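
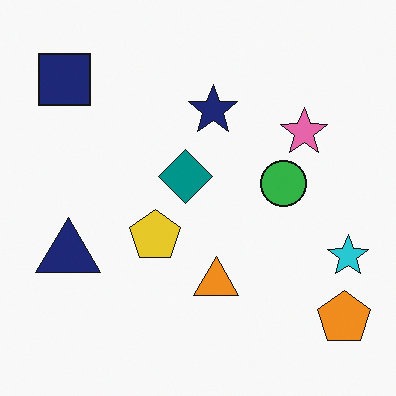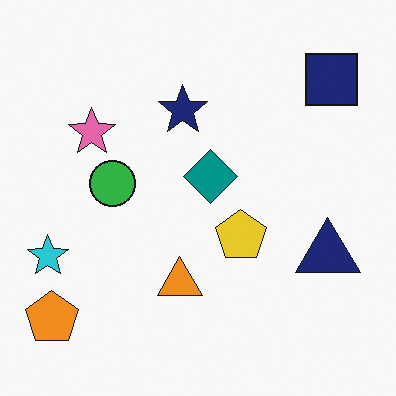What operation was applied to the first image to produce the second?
The image was flipped horizontally (left ↔ right).

The cyan star is in the right of the first image and the left of the second — shapes on opposite sides of the vertical midline have swapped in a mirror flip.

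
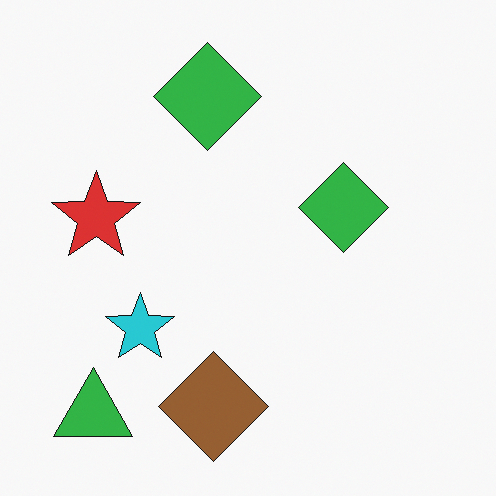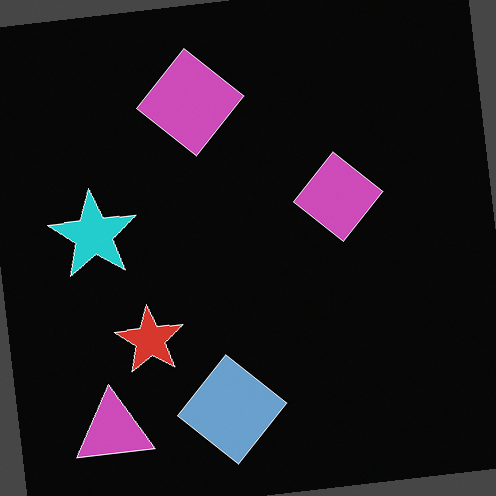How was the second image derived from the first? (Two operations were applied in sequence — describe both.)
The image was color-inverted (negative), then rotated counter-clockwise by a small amount.

The light background has become dark and every shape's color is its complement — a photographic negative. Every shape is tilted by the same angle and the image corners show triangular fill wedges — a whole-image rotation by a non-right angle.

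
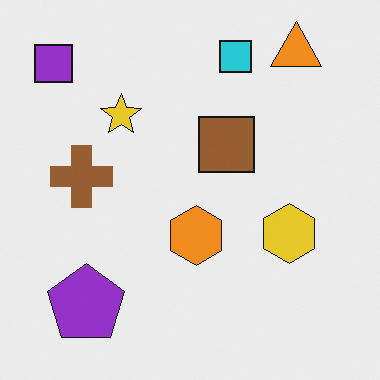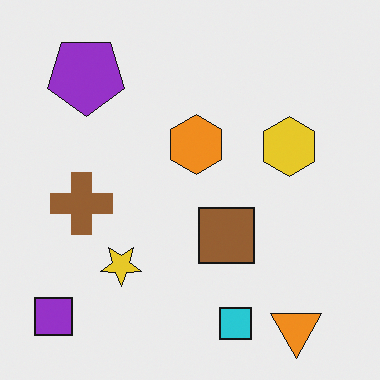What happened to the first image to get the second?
The image was flipped vertically (top ↔ bottom).

The orange triangle is in the top-right of the first image and the bottom-right of the second — shapes on opposite sides of the horizontal midline have swapped in a mirror flip.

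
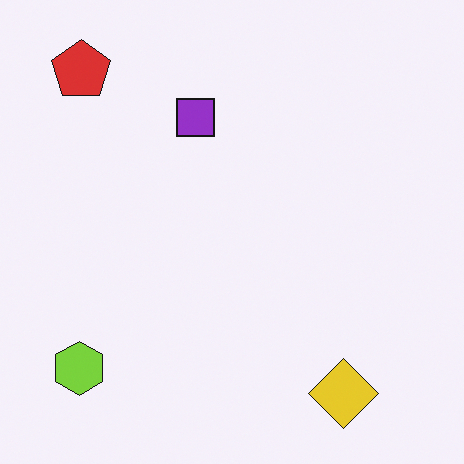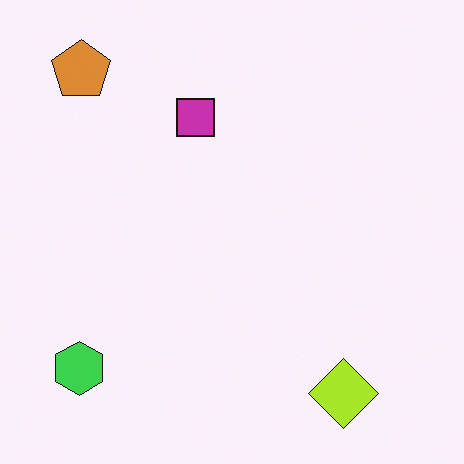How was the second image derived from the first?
It was hue-shifted slightly.

Every shape's color has rotated by the same amount around the hue wheel — a uniform hue shift.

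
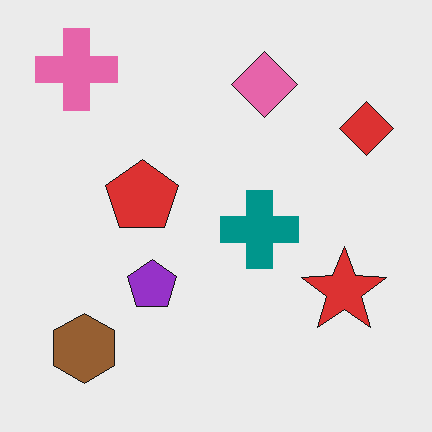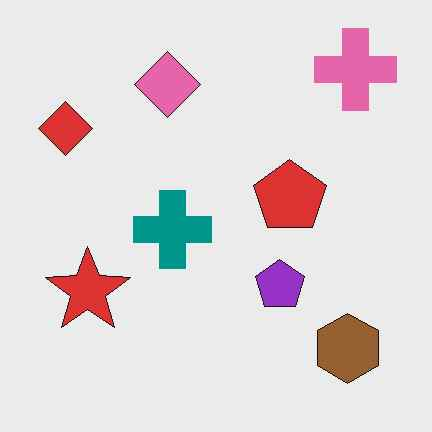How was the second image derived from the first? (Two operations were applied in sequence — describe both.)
The second image is the first flipped horizontally (left ↔ right), then given moderate JPEG compression.

The red diamond is in the top-right of the first image and the top-left of the second — shapes on opposite sides of the vertical midline have swapped in a mirror flip. Blocky 8×8 compression artifacts appear around shape edges and the flat background shows ringing — characteristic JPEG degradation.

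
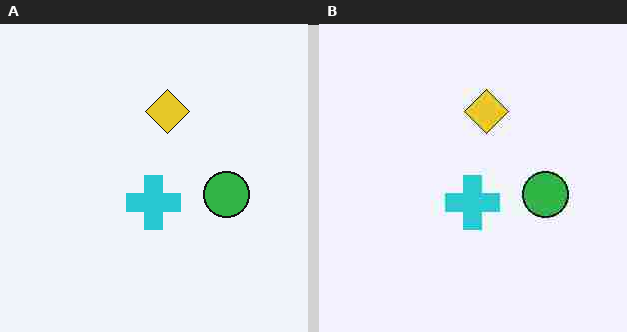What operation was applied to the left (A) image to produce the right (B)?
The transformation is: heavily JPEG-compressed with obvious blocking artifacts.

Blocky 8×8 compression artifacts appear around shape edges and the flat background shows ringing — characteristic JPEG degradation.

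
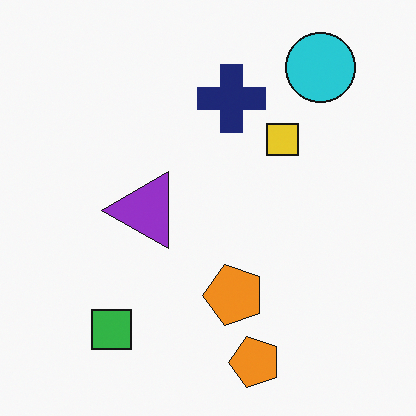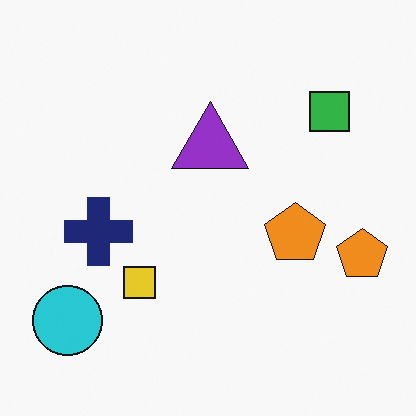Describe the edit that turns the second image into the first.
Transposed (reflected across the top-left ↔ bottom-right diagonal).

Shapes have swapped their row and column positions — what was in the top-right is now in the bottom-left — a diagonal reflection.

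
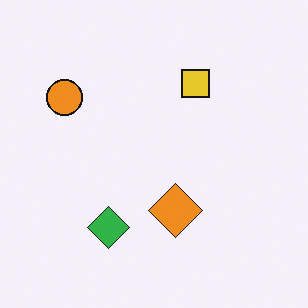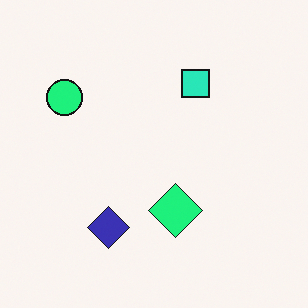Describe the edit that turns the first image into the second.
The transformation is: hue-shifted noticeably.

Every shape's color has rotated by the same amount around the hue wheel — a uniform hue shift.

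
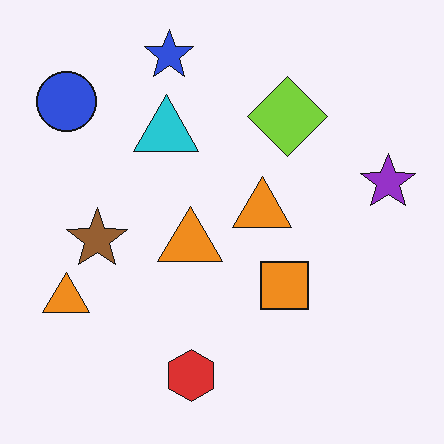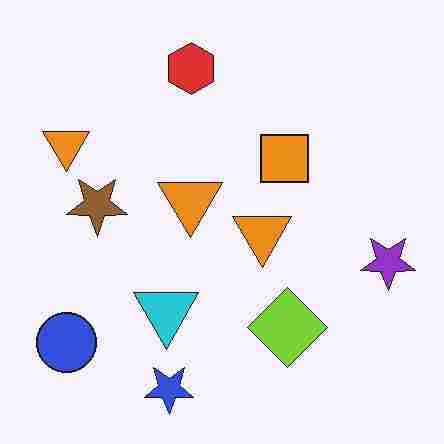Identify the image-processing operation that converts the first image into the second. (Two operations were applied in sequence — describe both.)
Flipped vertically (top ↔ bottom), then degraded with heavy JPEG compression.

The blue star is in the top of the first image and the bottom of the second — shapes on opposite sides of the horizontal midline have swapped in a mirror flip. Blocky 8×8 compression artifacts appear around shape edges and the flat background shows ringing — characteristic JPEG degradation.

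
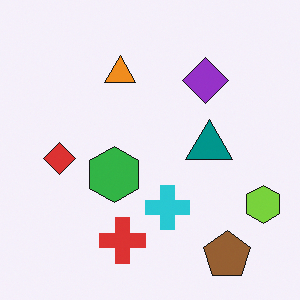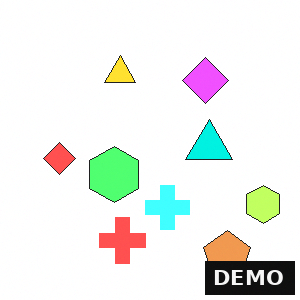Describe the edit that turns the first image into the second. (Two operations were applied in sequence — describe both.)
Brightened a lot, then watermarked with the text "DEMO" in the lower-right corner.

Every pixel — background and shapes alike — is uniformly brightened. A dark label reading "DEMO" appears in the lower-right corner.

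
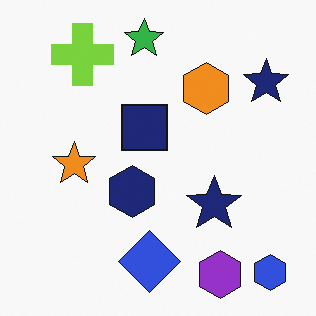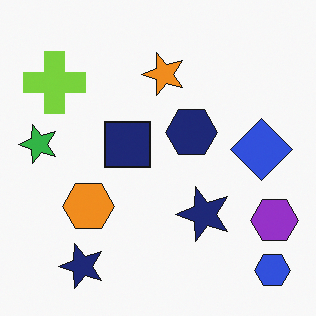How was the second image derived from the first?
The transformation is: transposed (reflected across the top-left ↔ bottom-right diagonal).

Shapes have swapped their row and column positions — what was in the top-right is now in the bottom-left — a diagonal reflection.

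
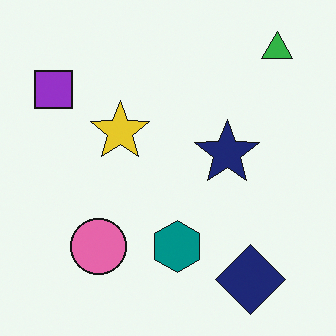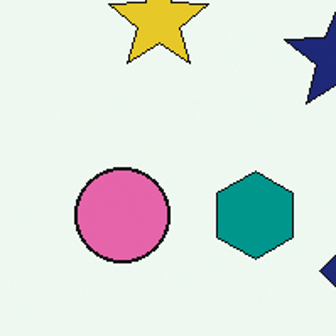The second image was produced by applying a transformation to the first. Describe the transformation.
Cropped to a noticeably smaller region and rescaled.

The visible shapes are larger and the field of view is narrower; shapes near the original edges may be partly or wholly outside the frame — a crop-and-rescale.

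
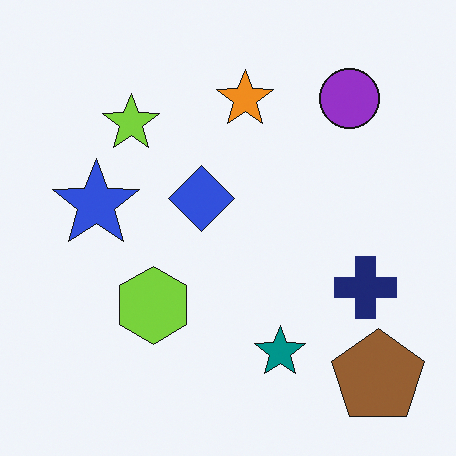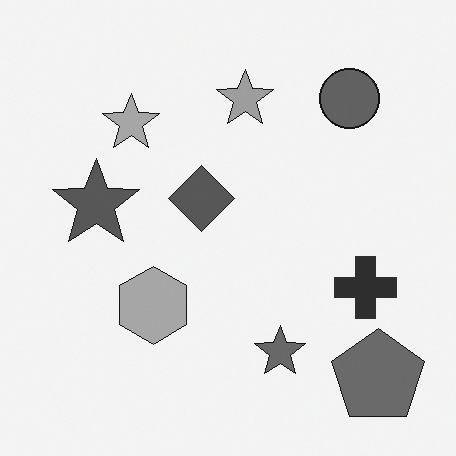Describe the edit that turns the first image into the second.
This is the original image converted to grayscale.

All color is removed — every shape is now a shade of grey.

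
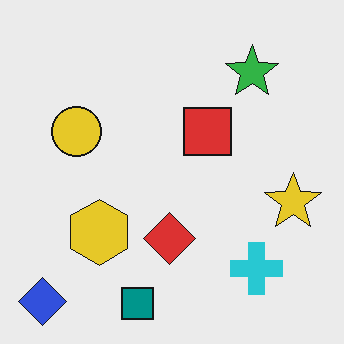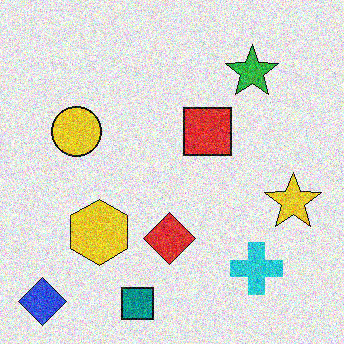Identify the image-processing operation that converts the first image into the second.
It was degraded with a thick layer of grain.

Random speckle covers the whole image, including the flat background.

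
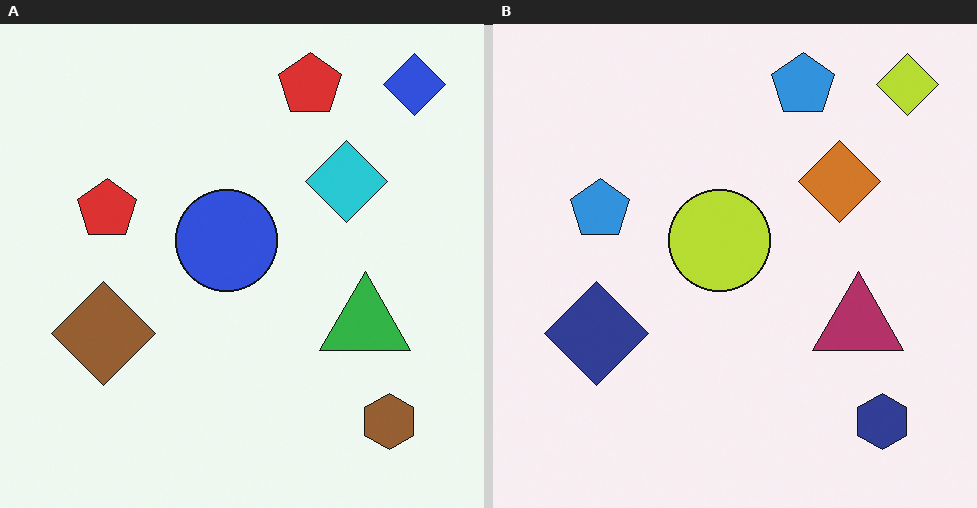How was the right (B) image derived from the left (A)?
Hue-shifted through roughly half the color wheel.

Every shape's color has rotated by the same amount around the hue wheel — a uniform hue shift.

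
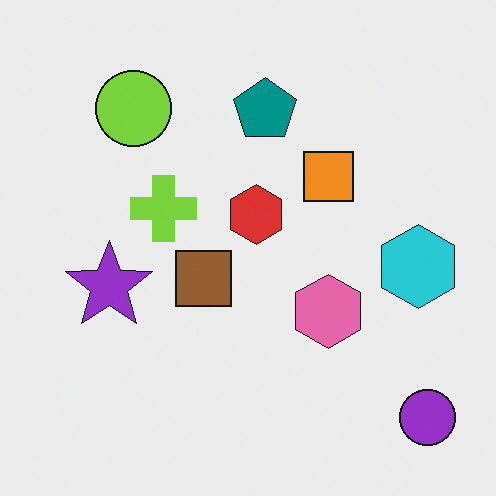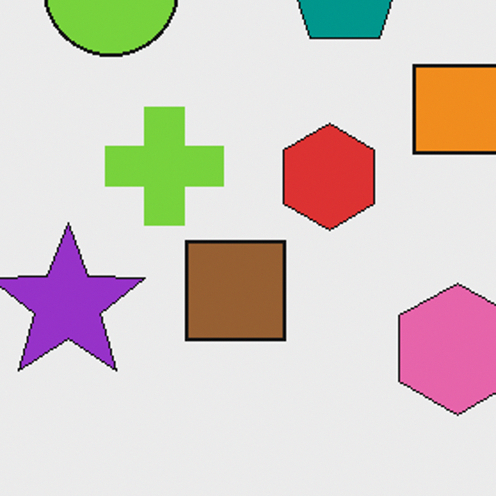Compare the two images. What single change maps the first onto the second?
The transformation is: cropped tightly and scaled back up.

The visible shapes are larger and the field of view is narrower; shapes near the original edges may be partly or wholly outside the frame — a crop-and-rescale.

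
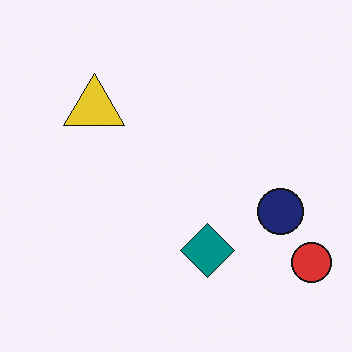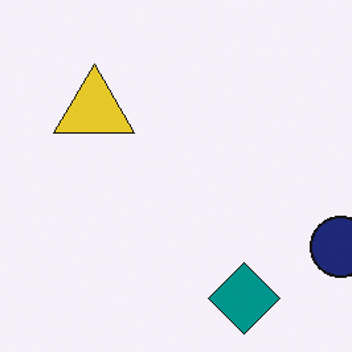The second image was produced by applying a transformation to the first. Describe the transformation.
It was cropped to a modestly smaller region and rescaled.

The visible shapes are larger and the field of view is narrower; shapes near the original edges may be partly or wholly outside the frame — a crop-and-rescale.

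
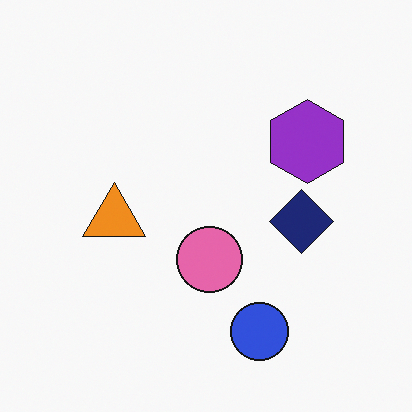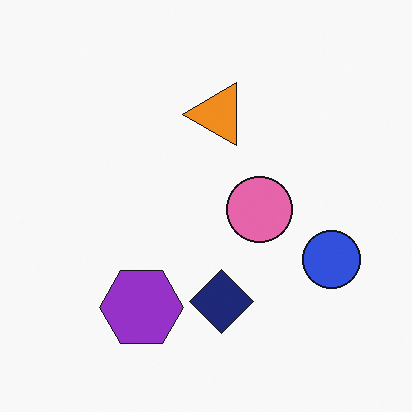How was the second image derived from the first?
The image was transposed (reflected across the top-left ↔ bottom-right diagonal).

Shapes have swapped their row and column positions — what was in the top-right is now in the bottom-left — a diagonal reflection.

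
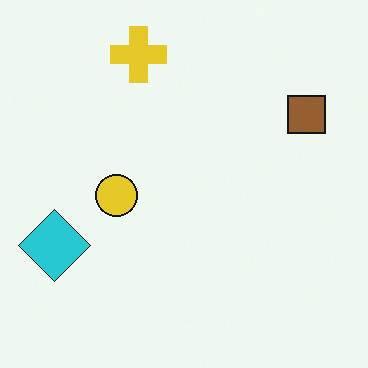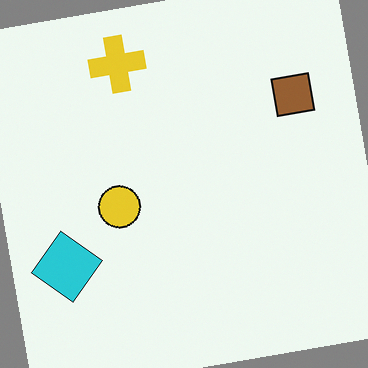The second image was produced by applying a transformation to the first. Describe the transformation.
Rotated counter-clockwise by a small amount.

Every shape is tilted by the same angle and the image corners show triangular fill wedges — a whole-image rotation by a non-right angle.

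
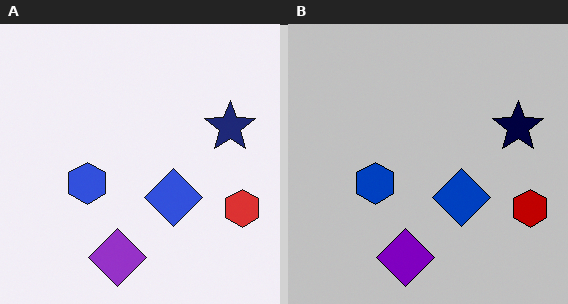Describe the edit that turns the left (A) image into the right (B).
This is the original image heavily posterized to just a handful of flat colors.

Each flat color has snapped to a coarser quantized level — most visibly, the near-white background has dropped to a flat grey.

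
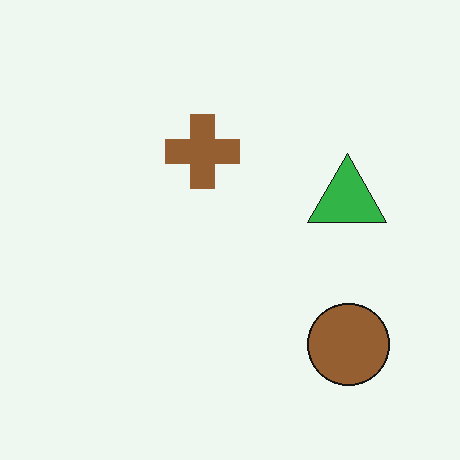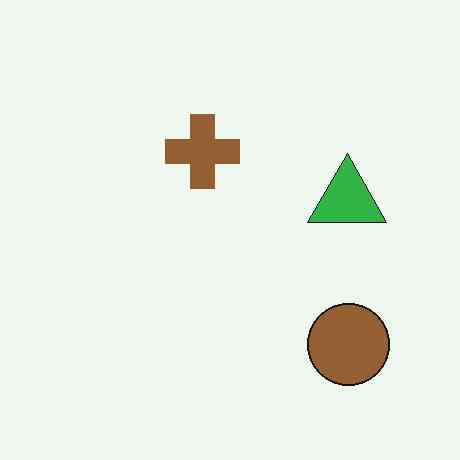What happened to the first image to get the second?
The image was JPEG-compressed with visible artifacts.

Blocky 8×8 compression artifacts appear around shape edges and the flat background shows ringing — characteristic JPEG degradation.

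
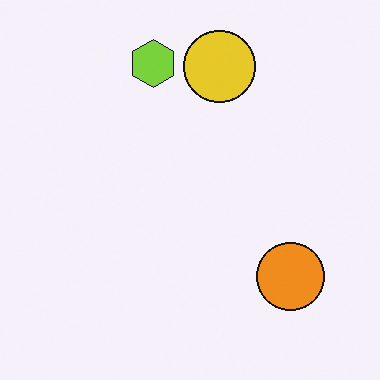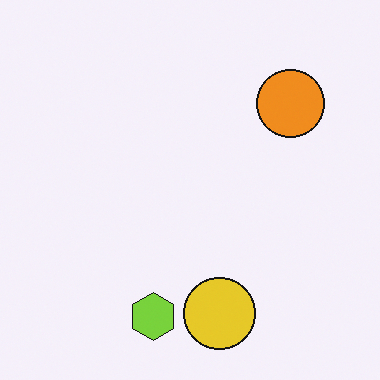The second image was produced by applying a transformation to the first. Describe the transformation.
It was flipped vertically (top ↔ bottom).

The lime hexagon is in the top of the first image and the bottom of the second — shapes on opposite sides of the horizontal midline have swapped in a mirror flip.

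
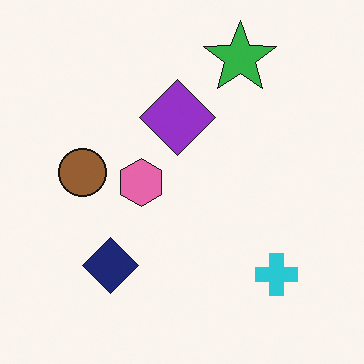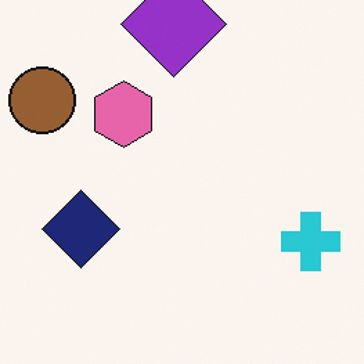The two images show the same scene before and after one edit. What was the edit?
It was cropped to a modestly smaller region and rescaled.

The visible shapes are larger and the field of view is narrower; shapes near the original edges may be partly or wholly outside the frame — a crop-and-rescale.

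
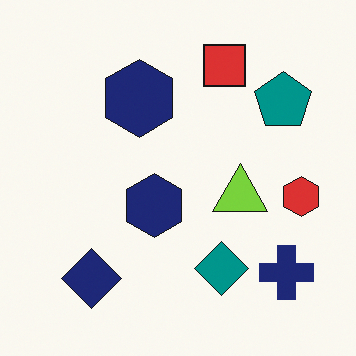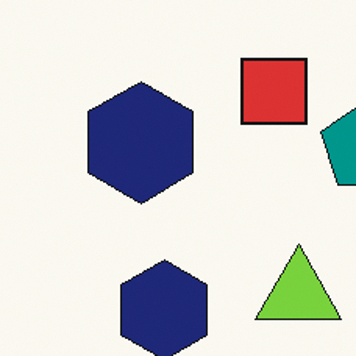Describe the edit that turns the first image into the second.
The second image is the first cropped slightly and scaled back up.

The visible shapes are larger and the field of view is narrower; shapes near the original edges may be partly or wholly outside the frame — a crop-and-rescale.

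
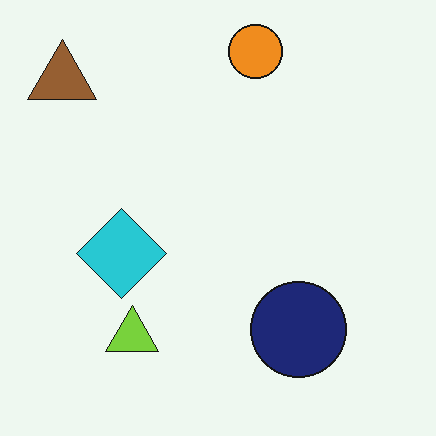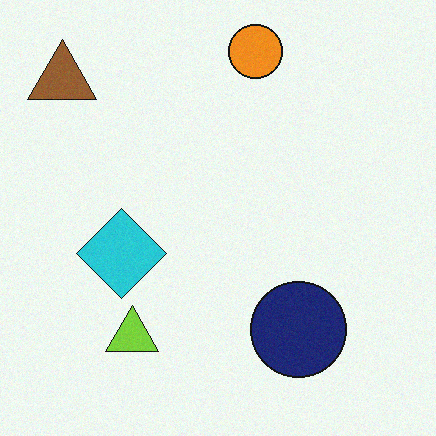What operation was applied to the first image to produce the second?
The second image is the first degraded with a light layer of grain.

Random speckle covers the whole image, including the flat background.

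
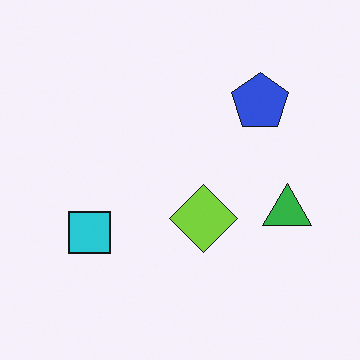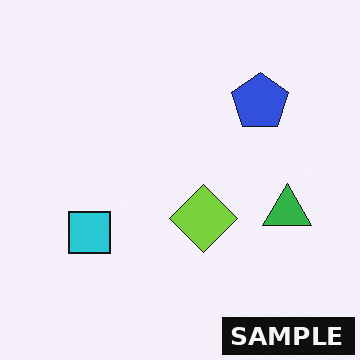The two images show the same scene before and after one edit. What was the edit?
Watermarked with the text "SAMPLE" in the lower-right corner.

A dark label reading "SAMPLE" appears in the lower-right corner.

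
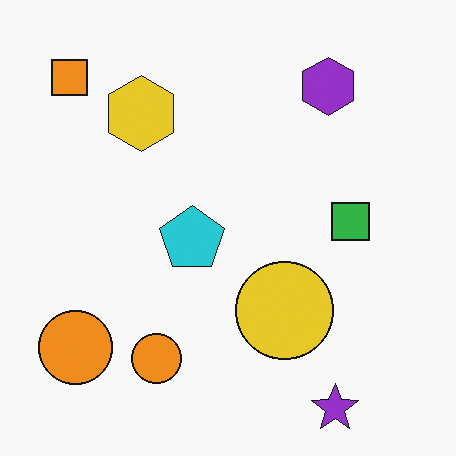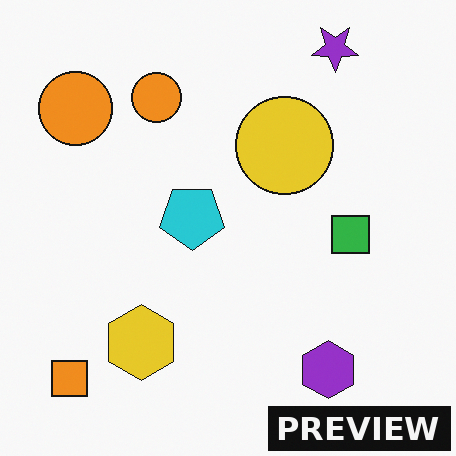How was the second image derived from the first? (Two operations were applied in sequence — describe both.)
The transformation is: flipped vertically (top ↔ bottom), then watermarked with the text "PREVIEW" in the lower-right corner.

The purple star is in the bottom-right of the first image and the top-right of the second — shapes on opposite sides of the horizontal midline have swapped in a mirror flip. A dark label reading "PREVIEW" appears in the lower-right corner.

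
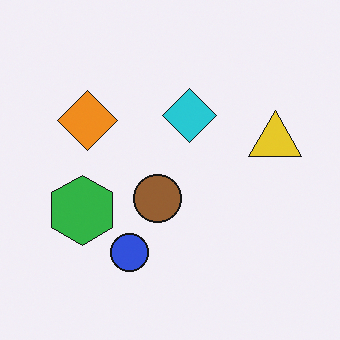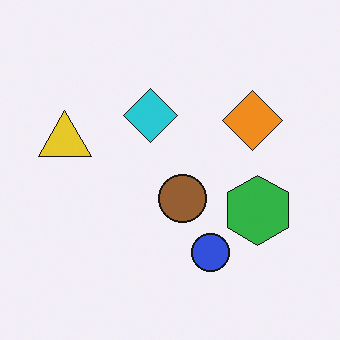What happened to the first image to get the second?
This is the original image flipped horizontally (left ↔ right).

The yellow triangle is in the right of the first image and the left of the second — shapes on opposite sides of the vertical midline have swapped in a mirror flip.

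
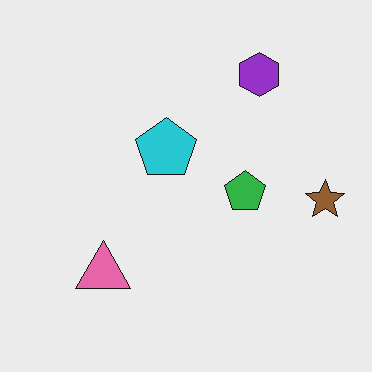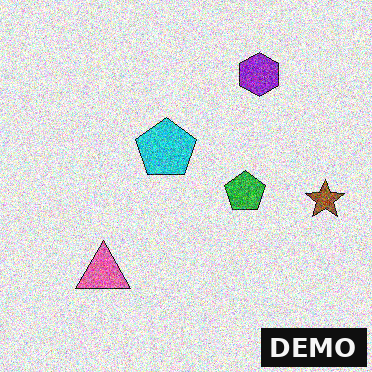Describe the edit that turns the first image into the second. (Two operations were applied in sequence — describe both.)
This is the original image degraded with a thick layer of grain, then watermarked with the text "DEMO" in the lower-right corner.

Random speckle covers the whole image, including the flat background. A dark label reading "DEMO" appears in the lower-right corner.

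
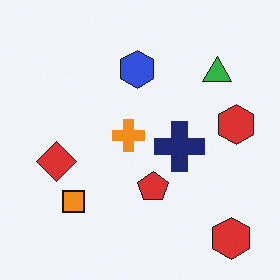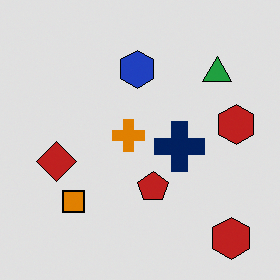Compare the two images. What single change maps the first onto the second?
Posterized to a reduced palette.

Each flat color has snapped to a coarser quantized level — most visibly, the near-white background has dropped to a flat grey.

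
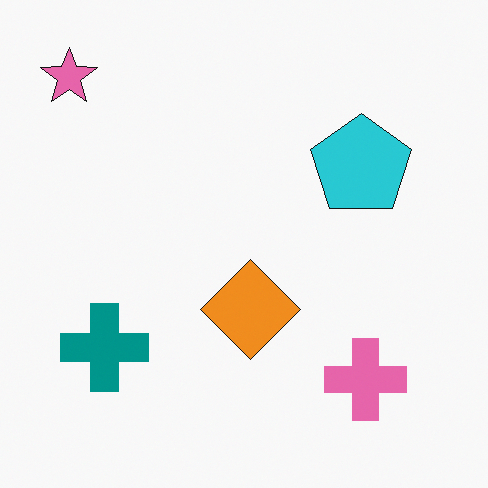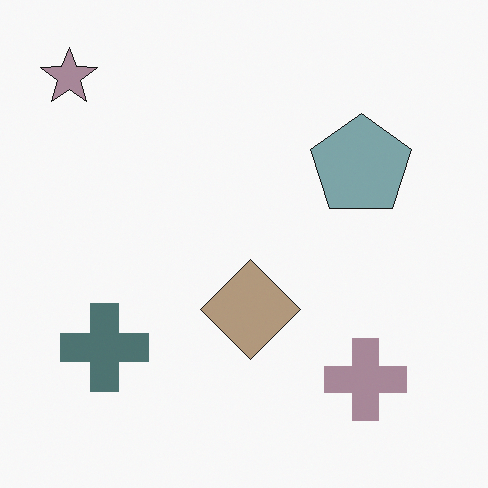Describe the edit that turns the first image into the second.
Made much more muted (saturation change).

All colors are more muted and greyish — a global saturation change.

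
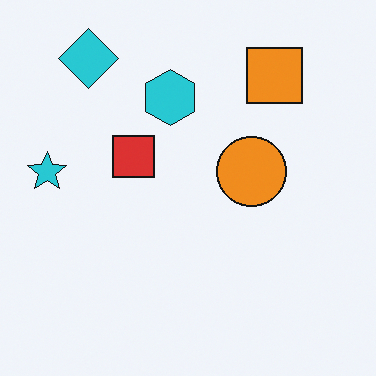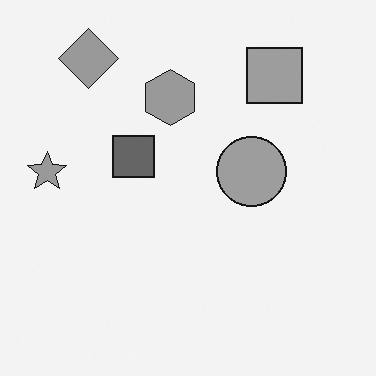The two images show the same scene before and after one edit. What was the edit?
This is the original image converted to grayscale.

All color is removed — every shape is now a shade of grey.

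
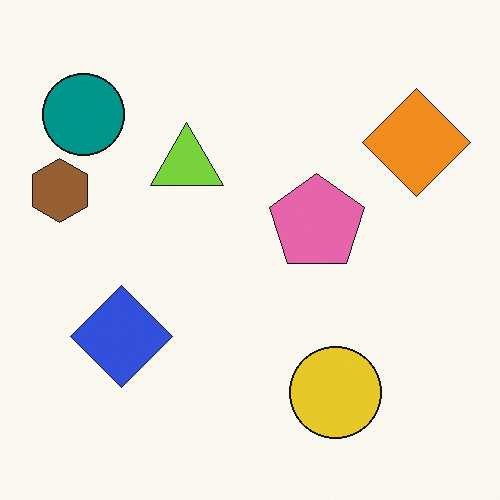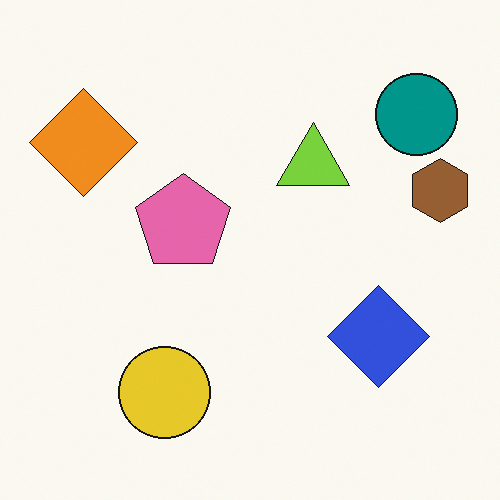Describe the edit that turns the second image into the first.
The transformation is: flipped horizontally (left ↔ right).

The brown hexagon is in the right of the second image and the left of the first — shapes on opposite sides of the vertical midline have swapped in a mirror flip.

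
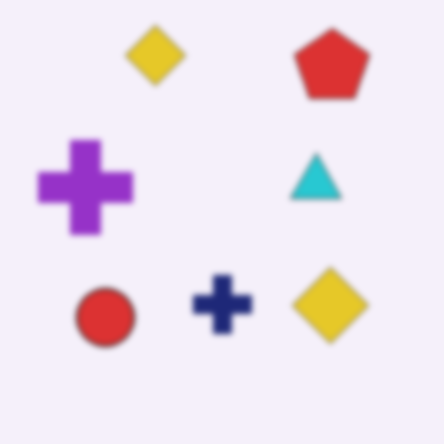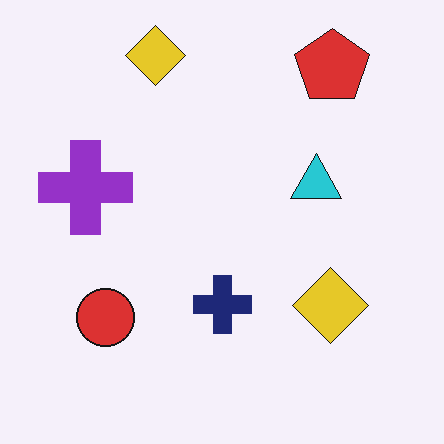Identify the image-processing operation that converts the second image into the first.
The first image is the second moderately blurred.

Shape edges and outlines are uniformly softened across the whole image.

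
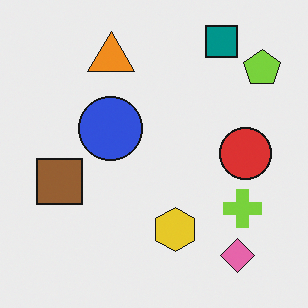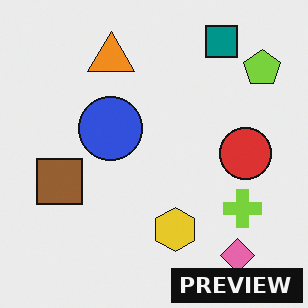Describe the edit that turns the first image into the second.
The image was watermarked with the text "PREVIEW" in the lower-right corner.

A dark label reading "PREVIEW" appears in the lower-right corner.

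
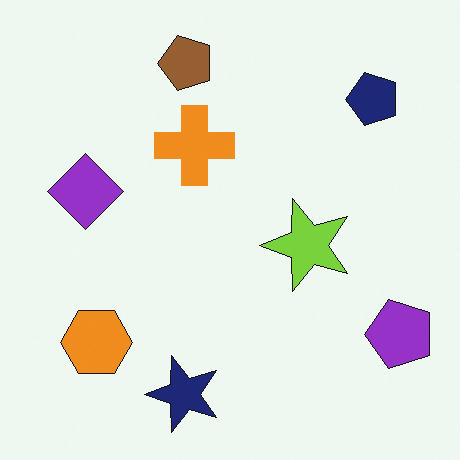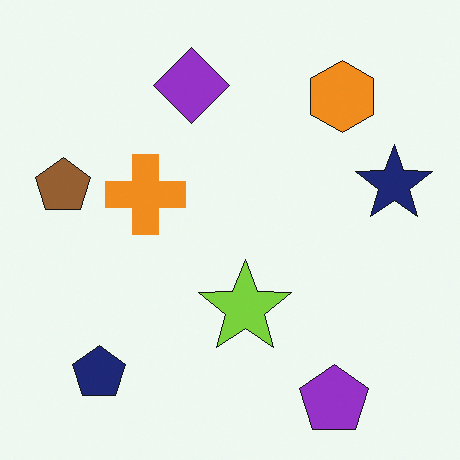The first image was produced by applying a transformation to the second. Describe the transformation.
The transformation is: transposed (reflected across the top-left ↔ bottom-right diagonal).

Shapes have swapped their row and column positions — what was in the top-right is now in the bottom-left — a diagonal reflection.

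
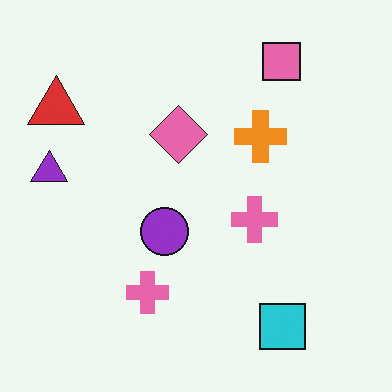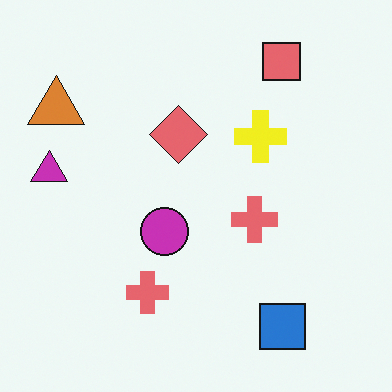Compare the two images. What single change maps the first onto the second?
Hue-shifted slightly.

Every shape's color has rotated by the same amount around the hue wheel — a uniform hue shift.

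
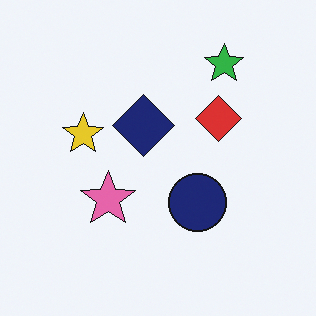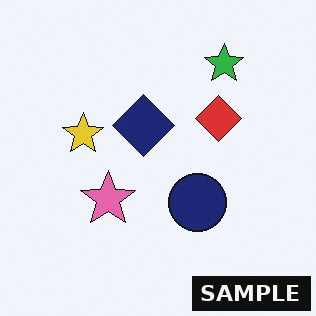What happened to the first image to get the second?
It was watermarked with the text "SAMPLE" in the lower-right corner.

A dark label reading "SAMPLE" appears in the lower-right corner.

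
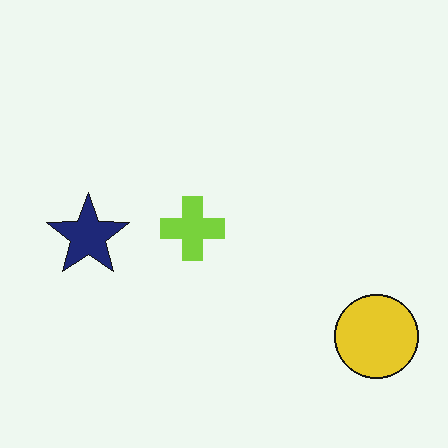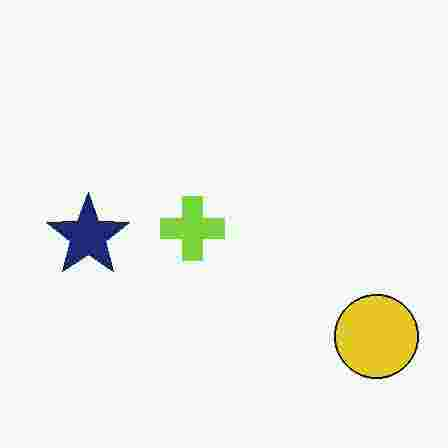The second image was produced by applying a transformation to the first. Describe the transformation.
The transformation is: heavily JPEG-compressed with obvious blocking artifacts.

Blocky 8×8 compression artifacts appear around shape edges and the flat background shows ringing — characteristic JPEG degradation.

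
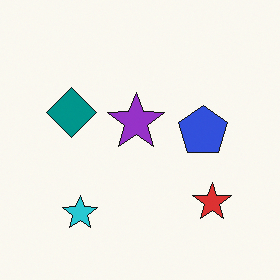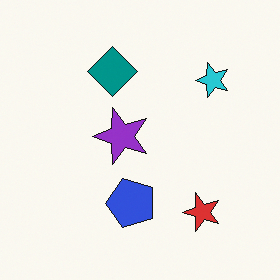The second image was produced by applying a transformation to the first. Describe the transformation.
The transformation is: transposed (reflected across the top-left ↔ bottom-right diagonal).

Shapes have swapped their row and column positions — what was in the top-right is now in the bottom-left — a diagonal reflection.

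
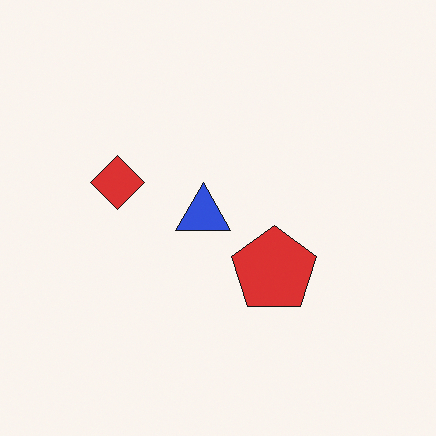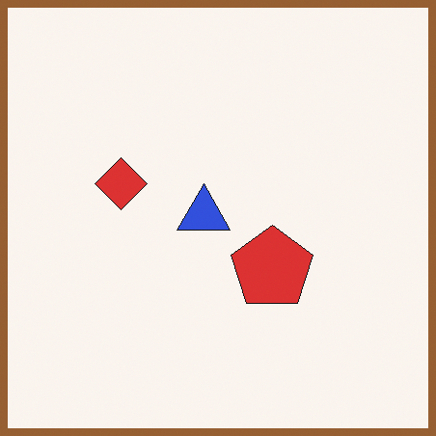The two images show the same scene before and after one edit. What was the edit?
The transformation is: framed with a brown border.

A solid brown frame runs around the edge of the second image, with the content slightly shrunk inside it.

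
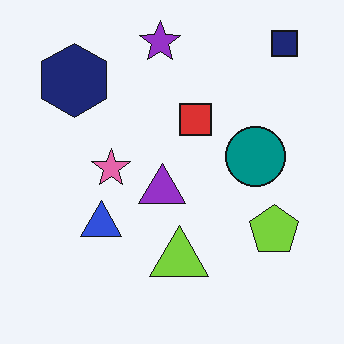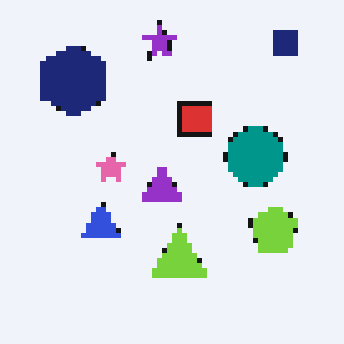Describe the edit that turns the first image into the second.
This is the original image mildly pixelated.

Shapes are reduced to large square blocks; fine edges and outlines are lost — a downscale-then-upscale (mosaic) effect.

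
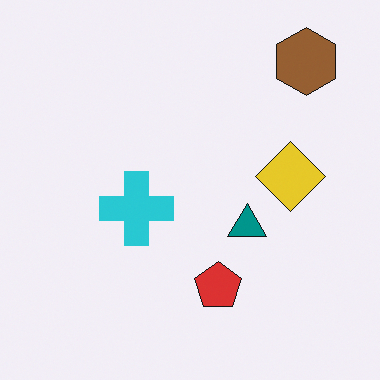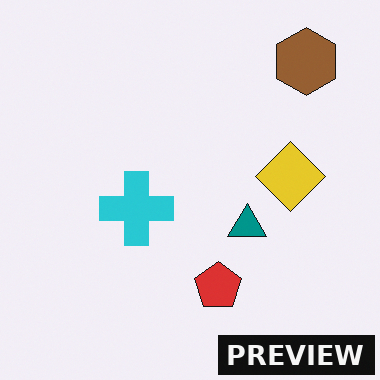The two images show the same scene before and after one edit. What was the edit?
The second image is the first watermarked with the text "PREVIEW" in the lower-right corner.

A dark label reading "PREVIEW" appears in the lower-right corner.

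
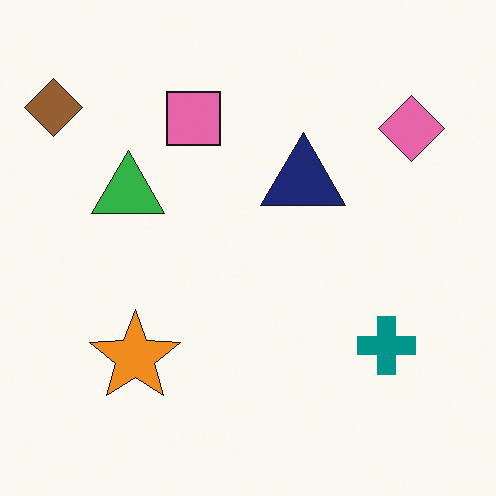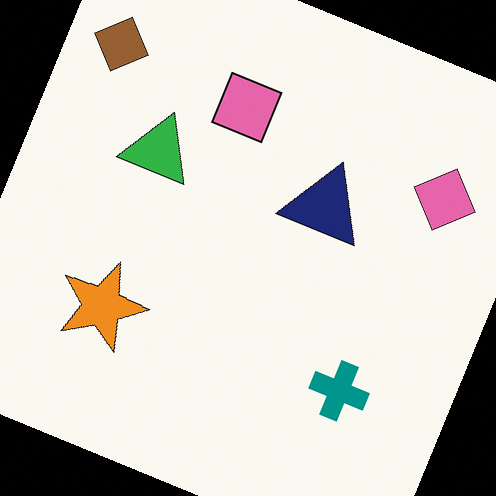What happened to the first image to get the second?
This is the original image rotated clockwise by a moderate amount.

Every shape is tilted by the same angle and the image corners show triangular fill wedges — a whole-image rotation by a non-right angle.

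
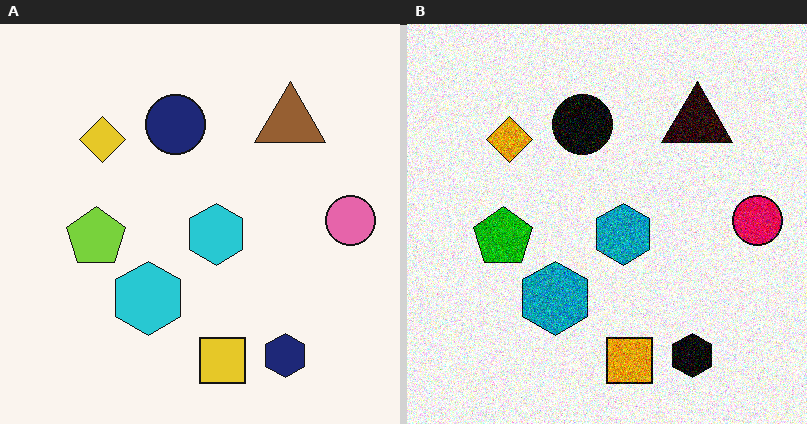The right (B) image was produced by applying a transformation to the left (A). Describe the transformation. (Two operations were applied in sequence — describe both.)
The transformation is: given much higher contrast, then degraded with strong gaussian noise.

Tones are pushed away from mid-grey across the whole image — a global contrast change. Random speckle covers the whole image, including the flat background.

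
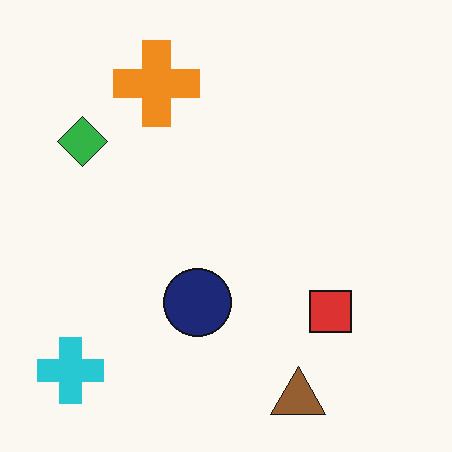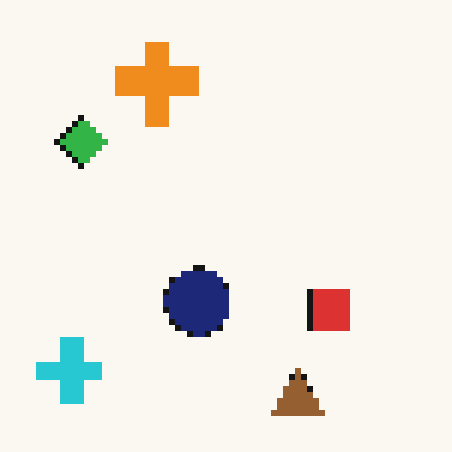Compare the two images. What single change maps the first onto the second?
This is the original image pixelated into visible square blocks.

Shapes are reduced to large square blocks; fine edges and outlines are lost — a downscale-then-upscale (mosaic) effect.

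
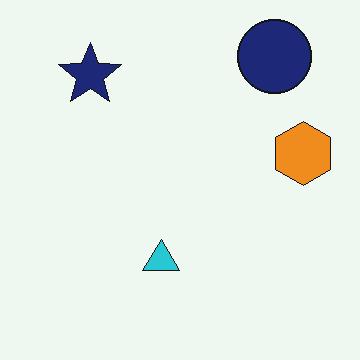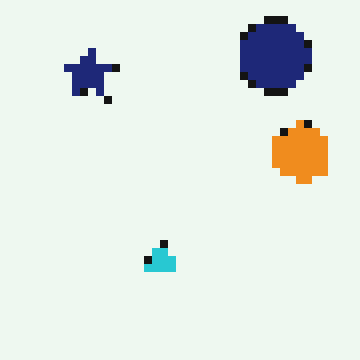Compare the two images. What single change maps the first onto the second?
It was moderately pixelated.

Shapes are reduced to large square blocks; fine edges and outlines are lost — a downscale-then-upscale (mosaic) effect.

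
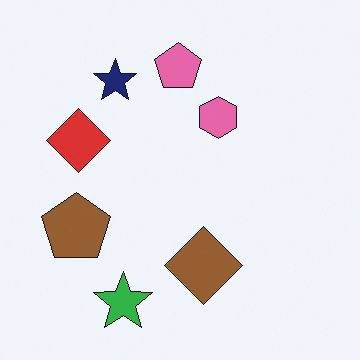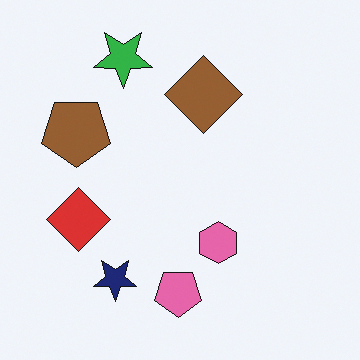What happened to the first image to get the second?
Flipped vertically (top ↔ bottom).

The green star is in the bottom of the first image and the top of the second — shapes on opposite sides of the horizontal midline have swapped in a mirror flip.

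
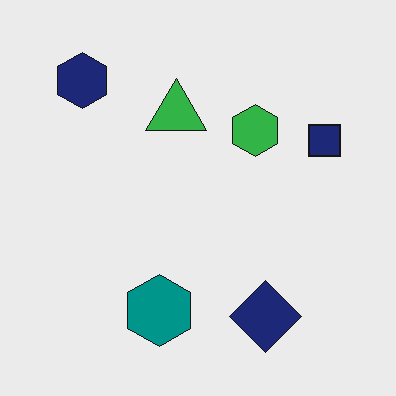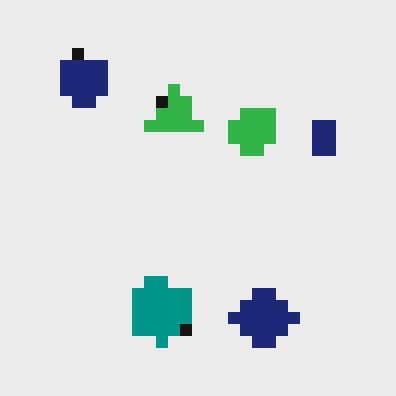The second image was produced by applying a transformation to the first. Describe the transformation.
The transformation is: heavily pixelated into large blocks.

Shapes are reduced to large square blocks; fine edges and outlines are lost — a downscale-then-upscale (mosaic) effect.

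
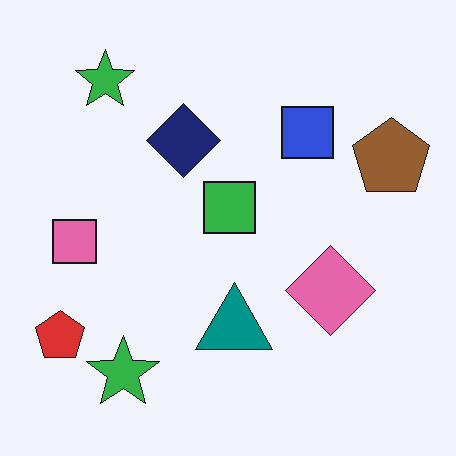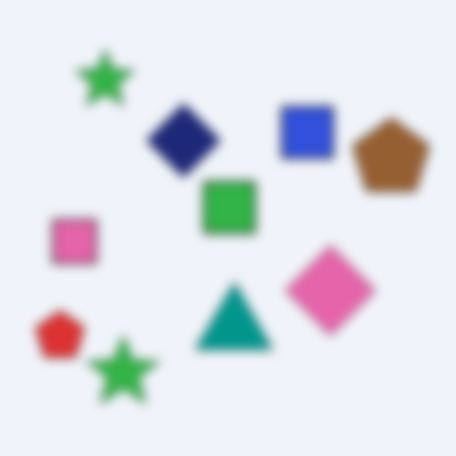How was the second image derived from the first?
The transformation is: strongly gaussian-blurred.

Shape edges and outlines are uniformly softened across the whole image.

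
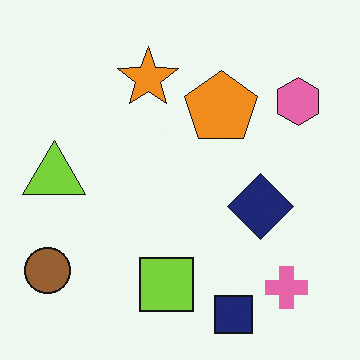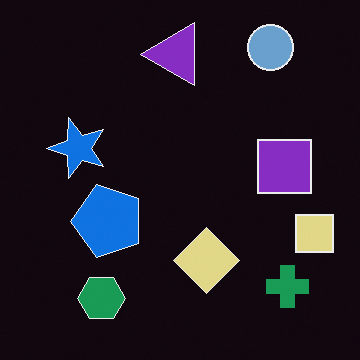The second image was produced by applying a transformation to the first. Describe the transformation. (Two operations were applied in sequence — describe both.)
The second image is the first color-inverted (negative), then transposed (reflected across the top-left ↔ bottom-right diagonal).

The light background has become dark and every shape's color is its complement — a photographic negative. Shapes have swapped their row and column positions — what was in the top-right is now in the bottom-left — a diagonal reflection.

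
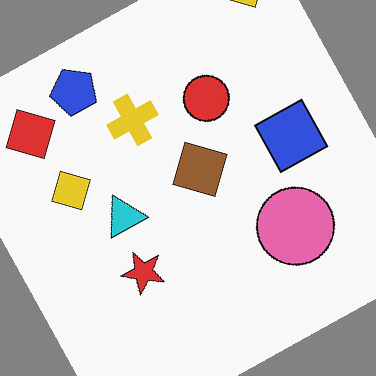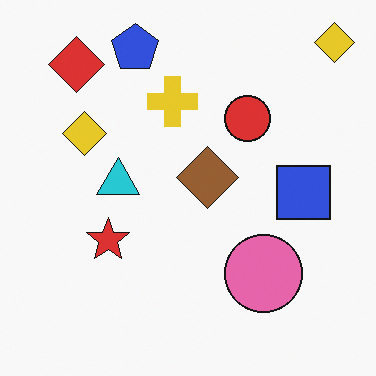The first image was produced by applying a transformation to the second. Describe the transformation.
The transformation is: rotated counter-clockwise by a clearly visible amount.

Every shape is tilted by the same angle and the image corners show triangular fill wedges — a whole-image rotation by a non-right angle.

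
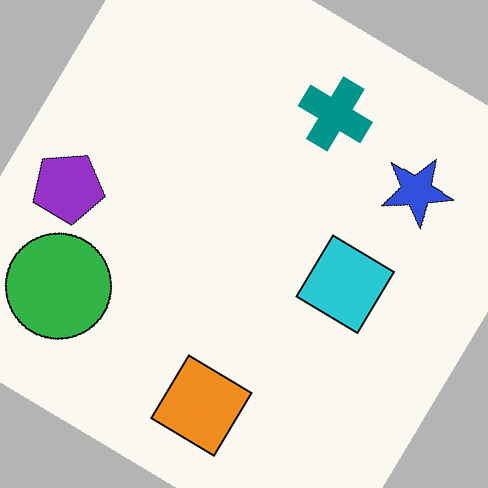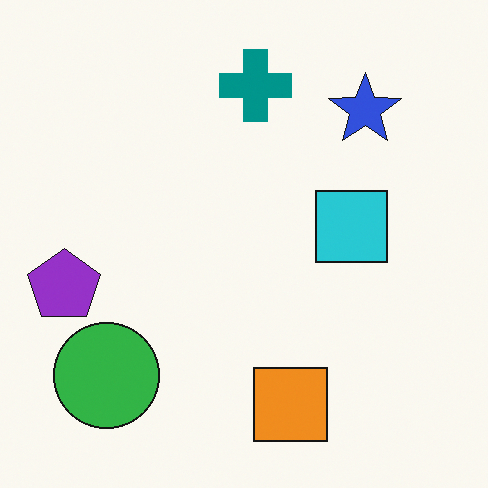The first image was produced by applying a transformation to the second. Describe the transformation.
Rotated clockwise by a large amount — several tens of degrees.

Every shape is tilted by the same angle and the image corners show triangular fill wedges — a whole-image rotation by a non-right angle.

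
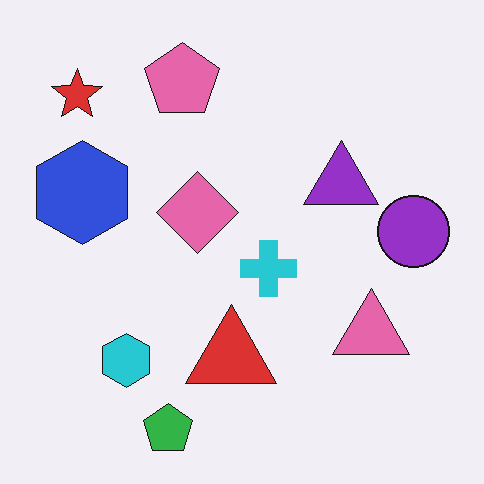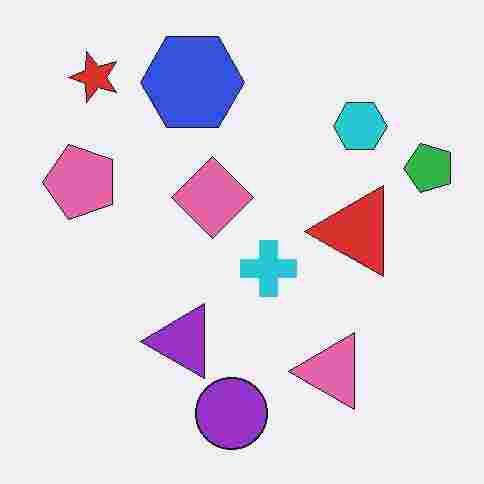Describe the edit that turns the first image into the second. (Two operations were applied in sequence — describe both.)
The transformation is: transposed (reflected across the top-left ↔ bottom-right diagonal), then degraded with heavy JPEG compression.

Shapes have swapped their row and column positions — what was in the top-right is now in the bottom-left — a diagonal reflection. Blocky 8×8 compression artifacts appear around shape edges and the flat background shows ringing — characteristic JPEG degradation.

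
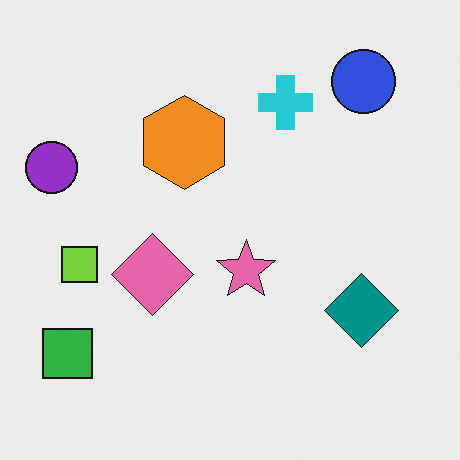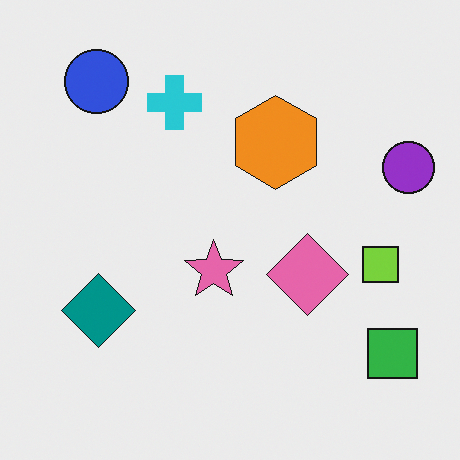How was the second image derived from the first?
The transformation is: flipped horizontally (left ↔ right).

The purple circle is in the left of the first image and the right of the second — shapes on opposite sides of the vertical midline have swapped in a mirror flip.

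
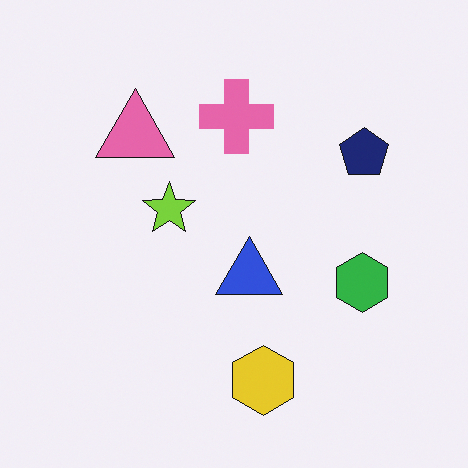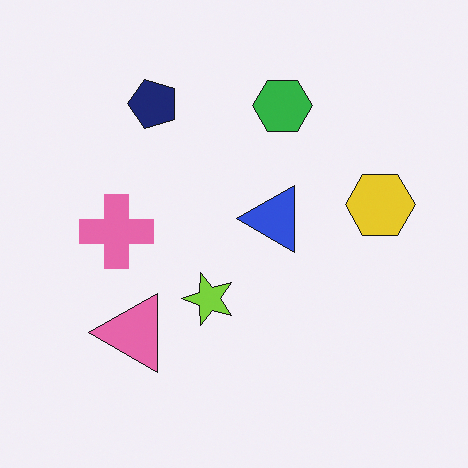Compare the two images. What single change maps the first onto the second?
Rotated 90° counter-clockwise.

The navy pentagon sits in the top-right of the first image and the top-left of the second — consistent with a whole-image 90° counter-clockwise rotation.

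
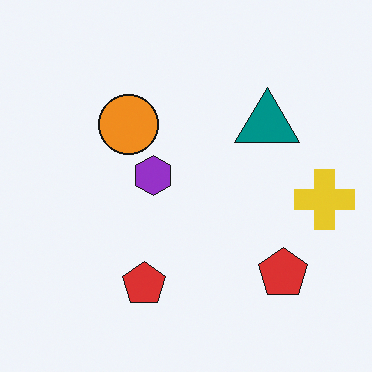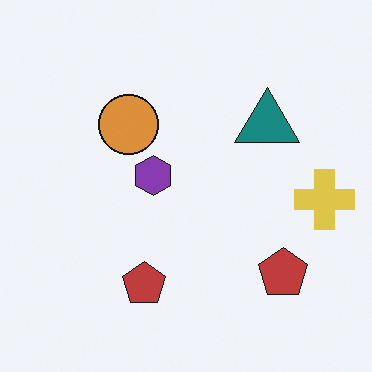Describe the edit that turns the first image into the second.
Slightly desaturated.

All colors are more muted and greyish — a global saturation change.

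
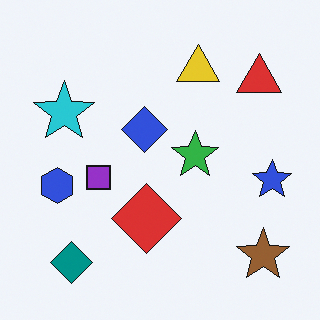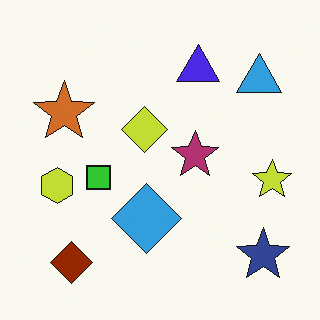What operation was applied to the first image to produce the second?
It was hue-shifted by a large amount.

Every shape's color has rotated by the same amount around the hue wheel — a uniform hue shift.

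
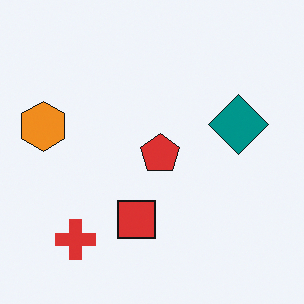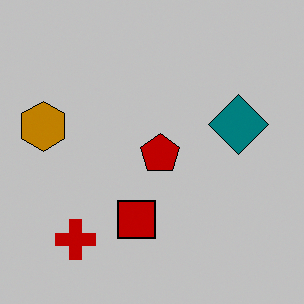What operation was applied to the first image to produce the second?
Aggressively posterized.

Each flat color has snapped to a coarser quantized level — most visibly, the near-white background has dropped to a flat grey.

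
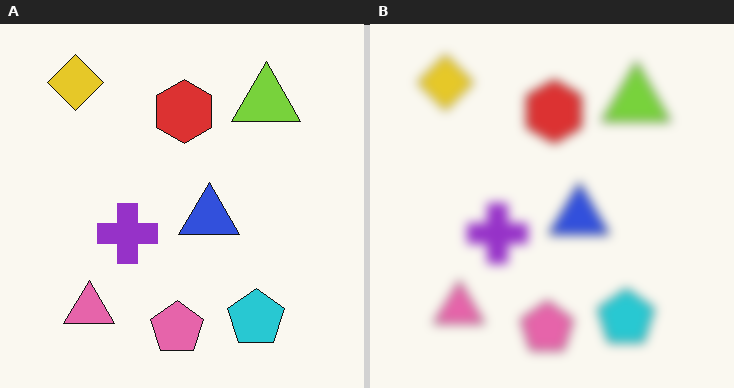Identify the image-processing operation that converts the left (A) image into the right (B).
The image was heavily blurred.

Shape edges and outlines are uniformly softened across the whole image.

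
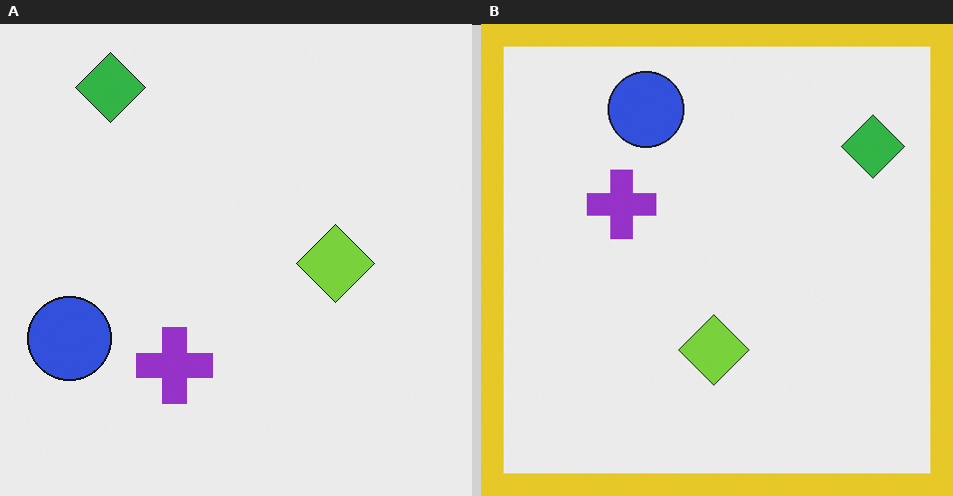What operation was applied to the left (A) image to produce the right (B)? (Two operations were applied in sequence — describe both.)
The right (B) image is the left (A) rotated 90° clockwise, then framed with a yellow border.

The green diamond sits in the top-left of the left (A) image and the top-right of the right (B) — consistent with a whole-image 90° clockwise rotation. A solid yellow frame runs around the edge of the right (B) image, with the content slightly shrunk inside it.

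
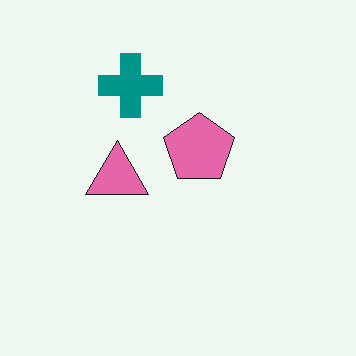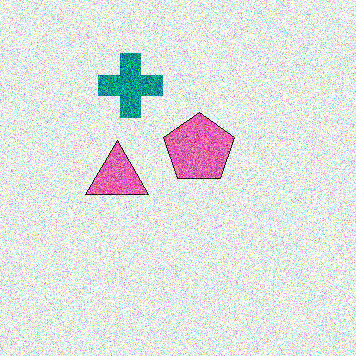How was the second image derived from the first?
The second image is the first degraded with heavy additive noise.

Random speckle covers the whole image, including the flat background.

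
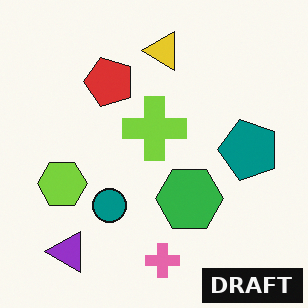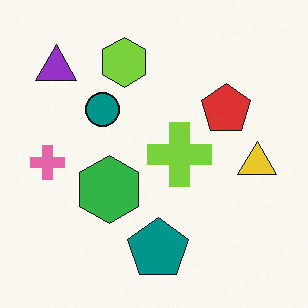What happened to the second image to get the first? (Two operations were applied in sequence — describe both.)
The first image is the second rotated 90° counter-clockwise, then watermarked with the text "DRAFT" in the lower-right corner.

The purple triangle sits in the top-left of the second image and the bottom-left of the first — consistent with a whole-image 90° counter-clockwise rotation. A dark label reading "DRAFT" appears in the lower-right corner.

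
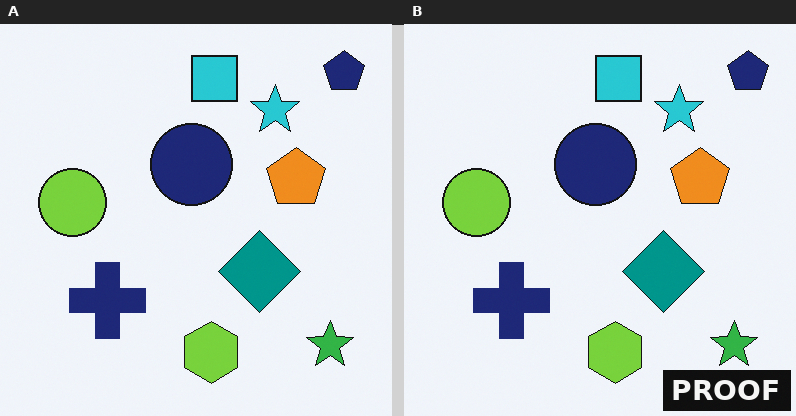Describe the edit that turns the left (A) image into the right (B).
The image was watermarked with the text "PROOF" in the lower-right corner.

A dark label reading "PROOF" appears in the lower-right corner.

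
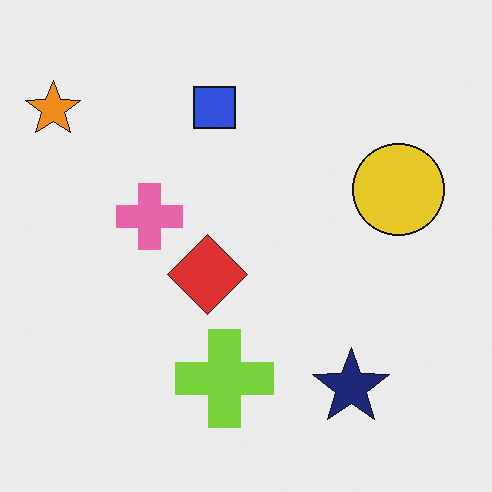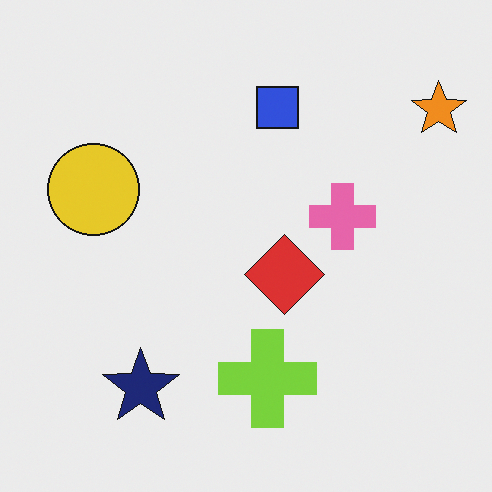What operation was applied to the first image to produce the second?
It was flipped horizontally (left ↔ right).

The orange star is in the top-left of the first image and the top-right of the second — shapes on opposite sides of the vertical midline have swapped in a mirror flip.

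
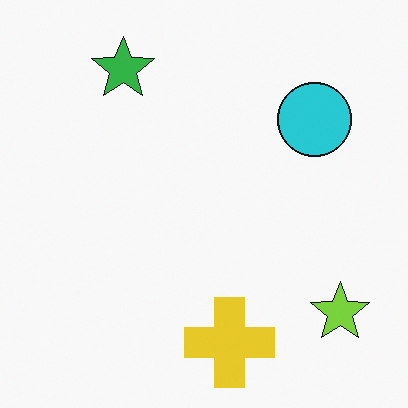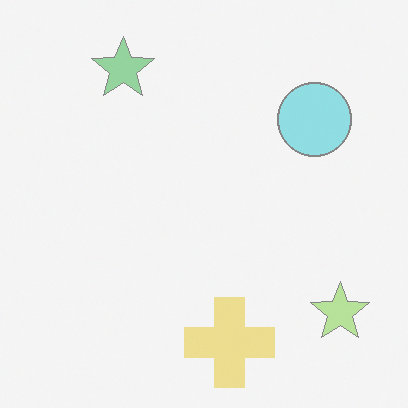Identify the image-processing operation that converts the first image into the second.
It was given much lower contrast.

Tones are pushed toward mid-grey across the whole image — a global contrast change.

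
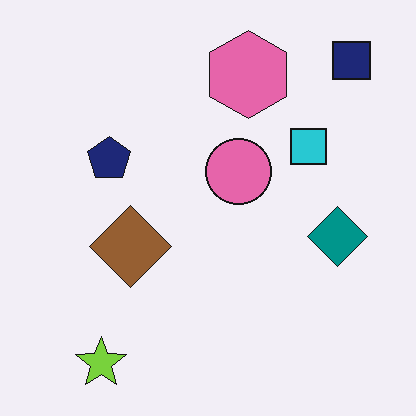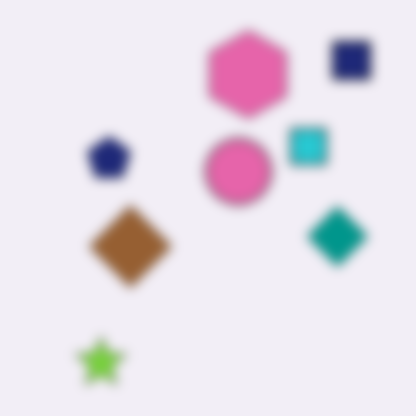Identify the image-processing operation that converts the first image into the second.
The image was heavily blurred.

Shape edges and outlines are uniformly softened across the whole image.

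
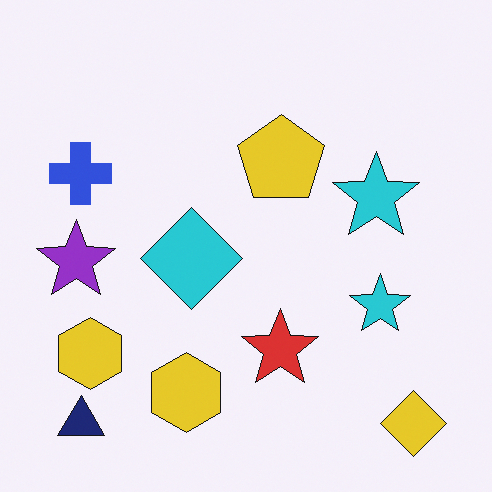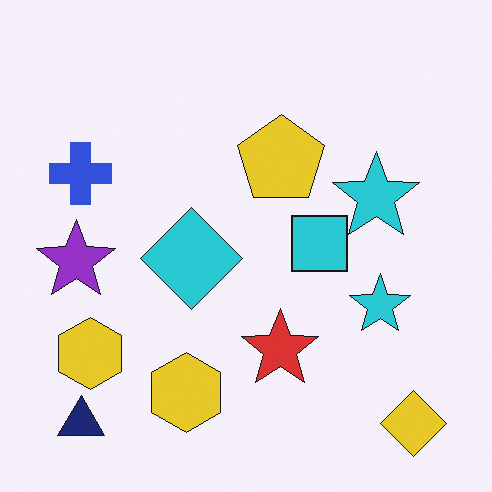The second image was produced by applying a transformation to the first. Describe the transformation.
Overlaid with an additional cyan square.

A cyan square appears in the second image that is absent from the first.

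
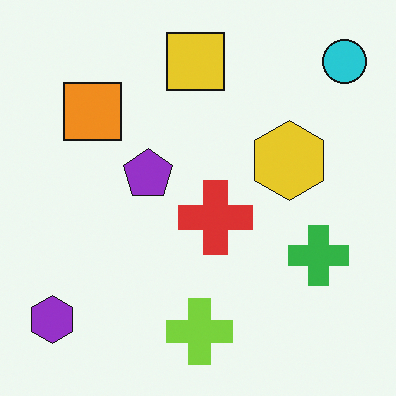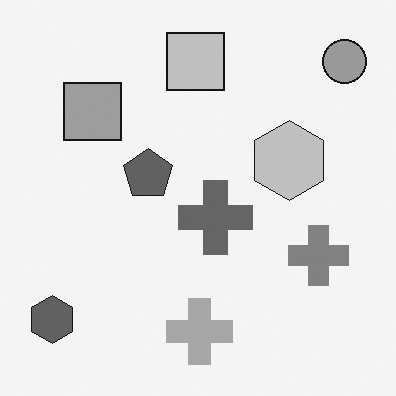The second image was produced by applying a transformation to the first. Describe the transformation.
It was converted to grayscale.

All color is removed — every shape is now a shade of grey.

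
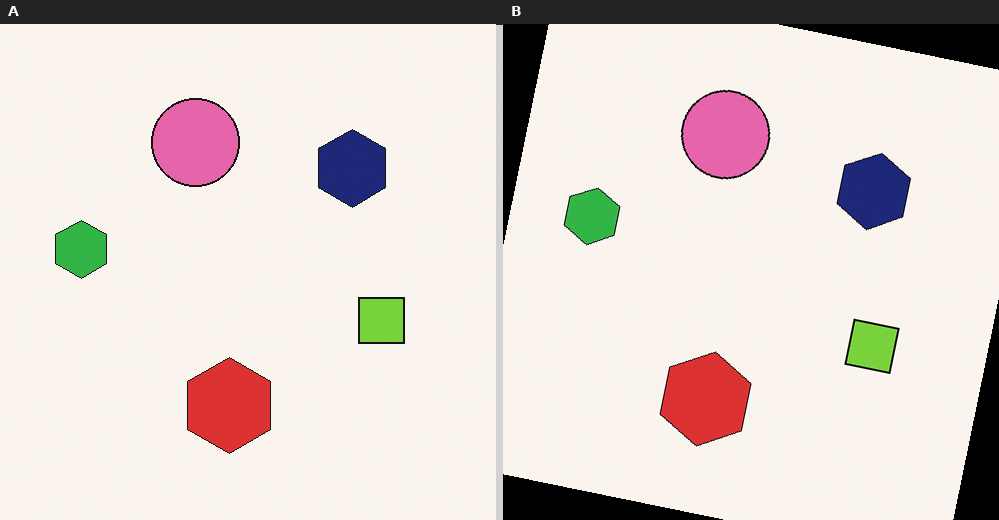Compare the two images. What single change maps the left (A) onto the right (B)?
This is the original image rotated clockwise by a small amount.

Every shape is tilted by the same angle and the image corners show triangular fill wedges — a whole-image rotation by a non-right angle.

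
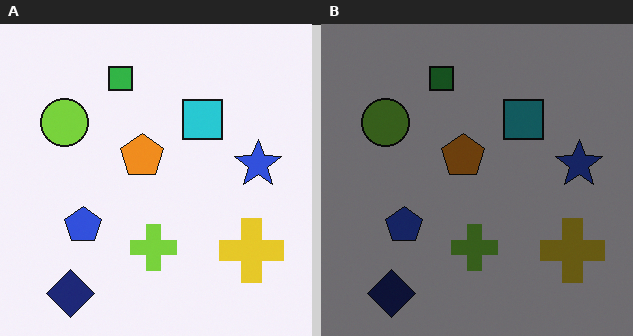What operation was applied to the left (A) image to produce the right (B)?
The transformation is: darkened a lot.

Every pixel — background and shapes alike — is uniformly darkened.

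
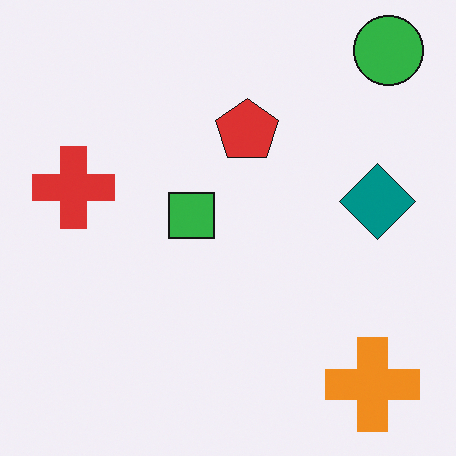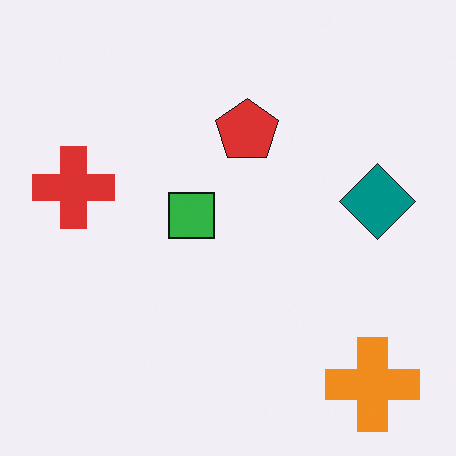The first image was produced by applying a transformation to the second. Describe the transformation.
It was overlaid with an additional green circle.

A green circle appears in the first image that is absent from the second.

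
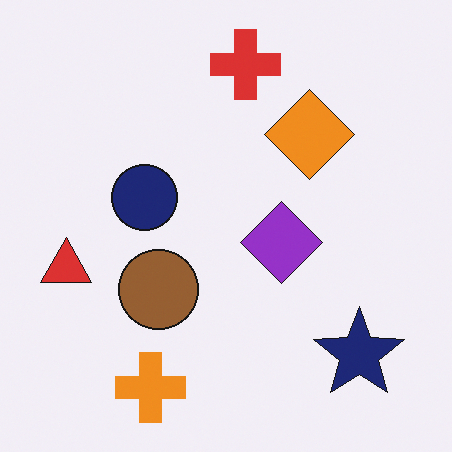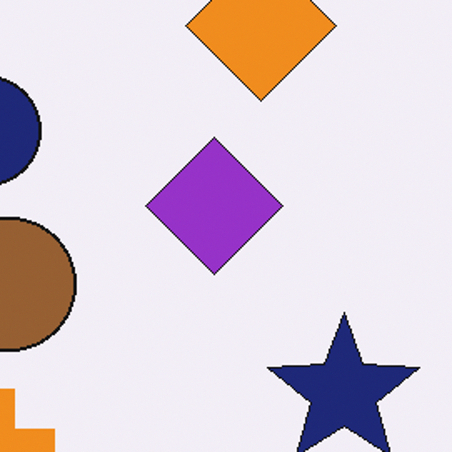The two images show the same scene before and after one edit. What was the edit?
The second image is the first cropped to a noticeably smaller region and rescaled.

The visible shapes are larger and the field of view is narrower; shapes near the original edges may be partly or wholly outside the frame — a crop-and-rescale.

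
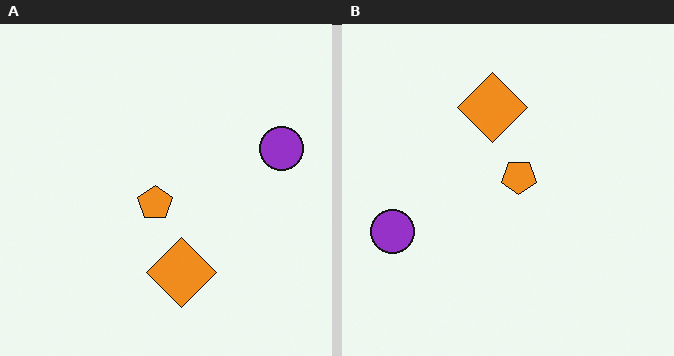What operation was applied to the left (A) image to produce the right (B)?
The right (B) image is the left (A) rotated 180°.

The purple circle sits in the right of the left (A) image and the left of the right (B) — consistent with a whole-image 180° rotation.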